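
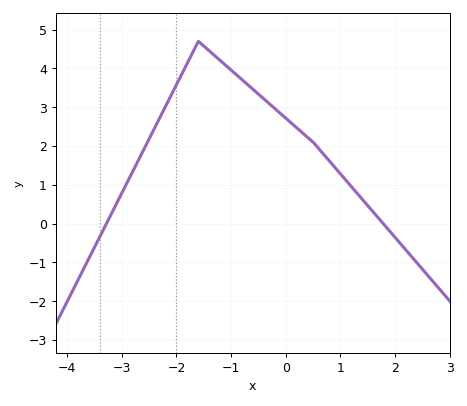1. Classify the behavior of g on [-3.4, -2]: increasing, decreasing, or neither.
increasing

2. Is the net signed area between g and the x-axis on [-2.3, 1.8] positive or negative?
positive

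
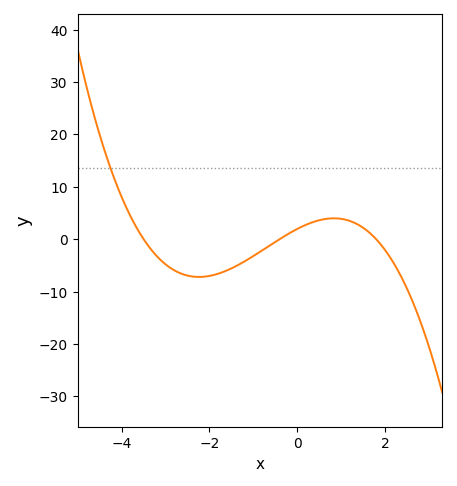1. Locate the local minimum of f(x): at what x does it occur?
-2.24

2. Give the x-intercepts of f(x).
-3.5, -0.4, 1.8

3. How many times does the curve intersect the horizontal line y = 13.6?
1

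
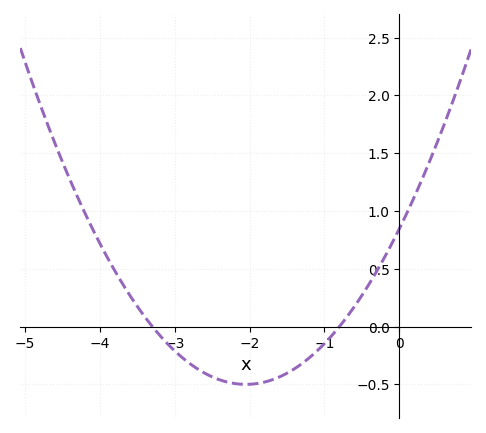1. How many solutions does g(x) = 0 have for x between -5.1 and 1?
2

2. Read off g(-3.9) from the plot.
0.595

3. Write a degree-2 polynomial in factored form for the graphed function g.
y = 0.32(x + 3.3)(x + 0.8)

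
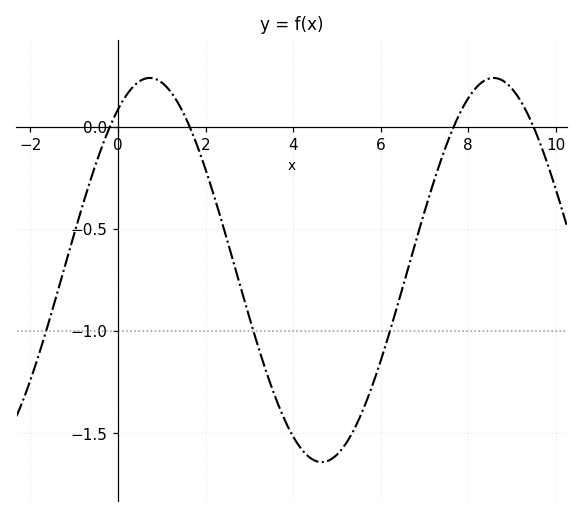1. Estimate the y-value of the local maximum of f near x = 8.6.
0.25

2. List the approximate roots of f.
-0.2, 1.6, 7.6, 9.4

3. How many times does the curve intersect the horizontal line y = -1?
3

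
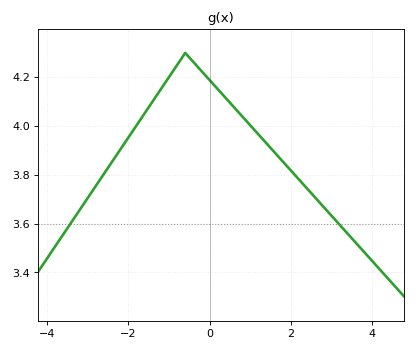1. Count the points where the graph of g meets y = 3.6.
2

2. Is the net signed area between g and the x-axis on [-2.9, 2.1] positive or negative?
positive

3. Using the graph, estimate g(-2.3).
3.88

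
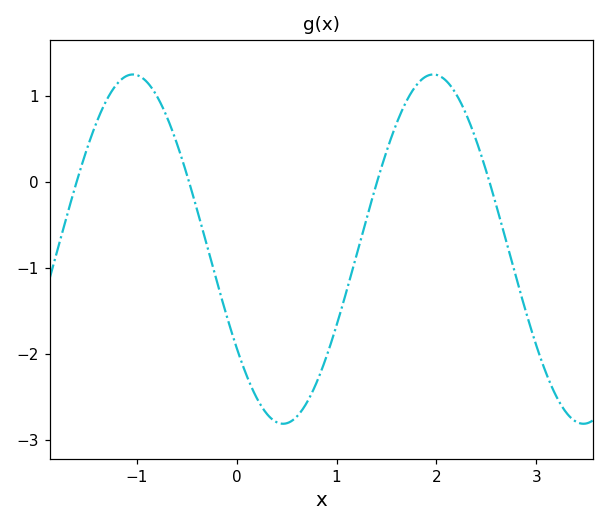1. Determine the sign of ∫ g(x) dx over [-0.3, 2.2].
negative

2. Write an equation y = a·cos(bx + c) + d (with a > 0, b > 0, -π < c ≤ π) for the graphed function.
y = 2.03cos(2.1x + 2.2) - 0.78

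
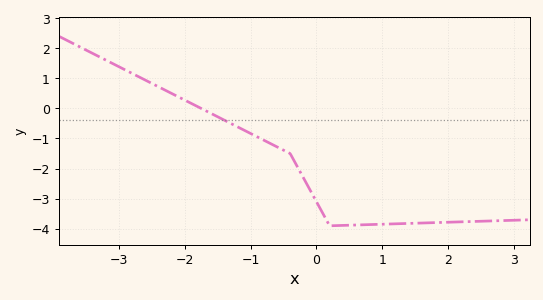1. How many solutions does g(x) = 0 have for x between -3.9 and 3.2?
1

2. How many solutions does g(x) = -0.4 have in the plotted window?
1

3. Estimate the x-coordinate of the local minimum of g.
0.203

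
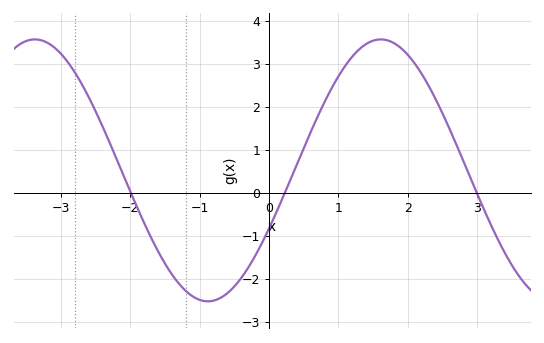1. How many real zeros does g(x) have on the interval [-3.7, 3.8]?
3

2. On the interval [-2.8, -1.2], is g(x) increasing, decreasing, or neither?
decreasing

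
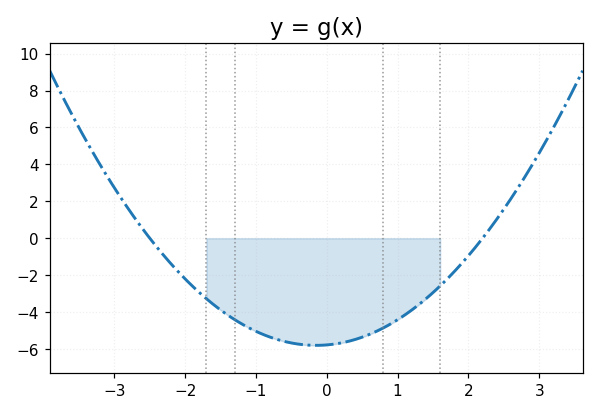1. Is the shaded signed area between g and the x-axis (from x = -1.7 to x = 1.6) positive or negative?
negative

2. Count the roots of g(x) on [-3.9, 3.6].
2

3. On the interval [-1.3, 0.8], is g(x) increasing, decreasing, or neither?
neither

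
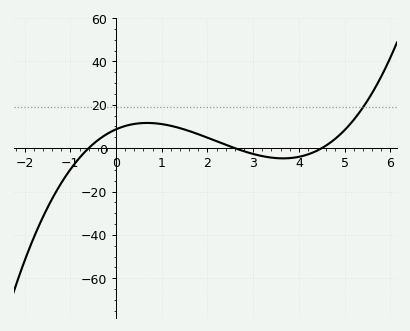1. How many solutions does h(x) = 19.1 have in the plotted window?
1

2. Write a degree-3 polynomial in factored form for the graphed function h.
y = 1.24(x + 0.6)(x - 2.6)(x - 4.5)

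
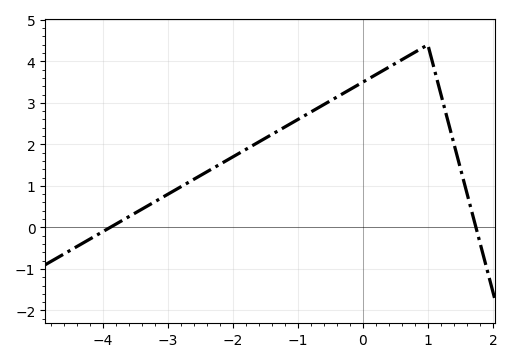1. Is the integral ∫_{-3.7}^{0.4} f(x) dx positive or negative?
positive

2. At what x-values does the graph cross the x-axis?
-3.9, 1.7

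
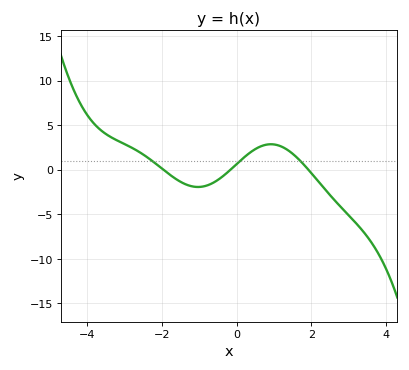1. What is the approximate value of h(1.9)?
0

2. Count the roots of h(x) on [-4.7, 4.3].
3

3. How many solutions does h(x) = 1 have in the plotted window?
3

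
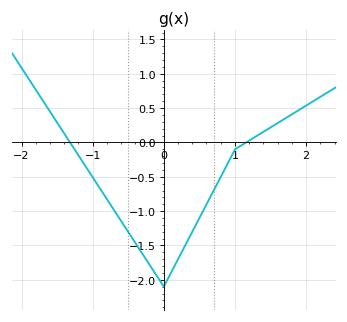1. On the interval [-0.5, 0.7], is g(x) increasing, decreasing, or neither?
neither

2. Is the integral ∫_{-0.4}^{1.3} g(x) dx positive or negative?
negative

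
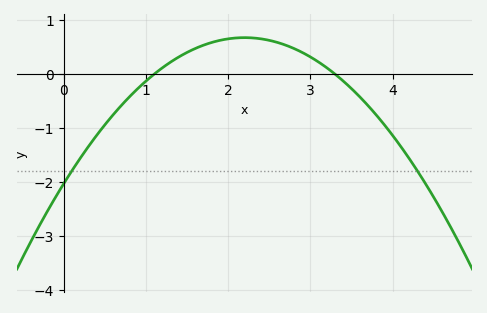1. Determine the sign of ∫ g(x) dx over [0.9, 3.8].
positive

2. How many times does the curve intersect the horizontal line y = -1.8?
2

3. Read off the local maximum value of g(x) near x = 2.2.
0.678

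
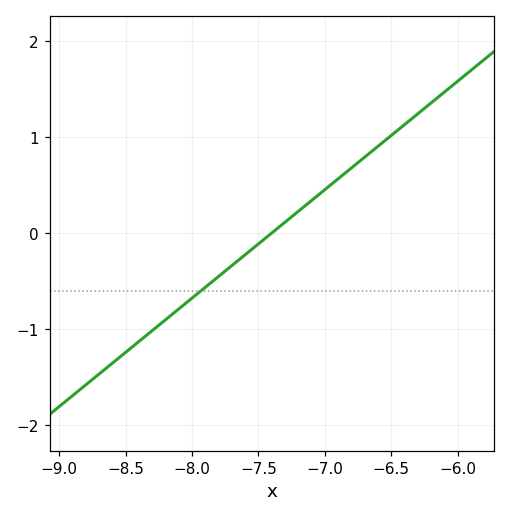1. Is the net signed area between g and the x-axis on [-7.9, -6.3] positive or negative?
positive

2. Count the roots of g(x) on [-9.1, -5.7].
1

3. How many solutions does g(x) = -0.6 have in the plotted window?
1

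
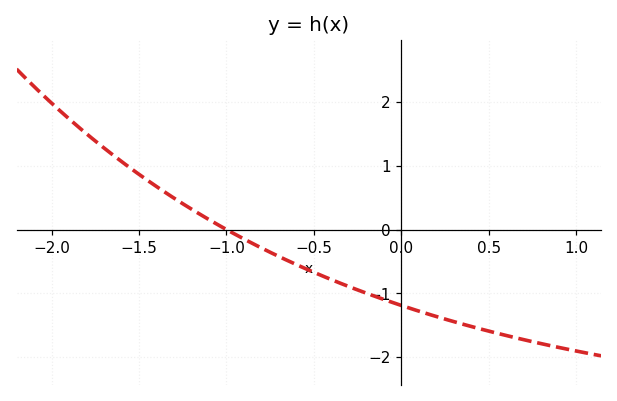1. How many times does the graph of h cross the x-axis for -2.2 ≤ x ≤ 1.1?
1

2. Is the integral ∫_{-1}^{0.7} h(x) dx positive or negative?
negative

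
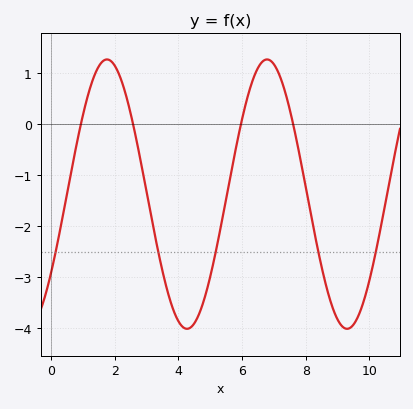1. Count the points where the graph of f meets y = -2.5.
5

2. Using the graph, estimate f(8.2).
-1.88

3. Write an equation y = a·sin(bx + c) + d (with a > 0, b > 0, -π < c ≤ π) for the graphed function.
y = 2.64sin(1.25x - 0.63) - 1.37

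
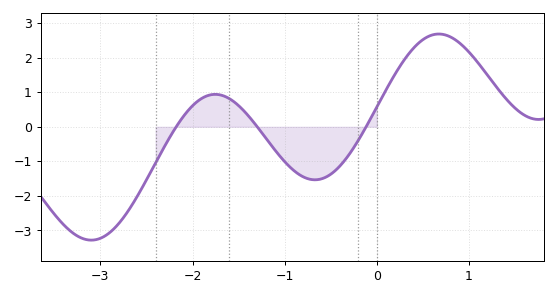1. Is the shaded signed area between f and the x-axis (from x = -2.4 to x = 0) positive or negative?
negative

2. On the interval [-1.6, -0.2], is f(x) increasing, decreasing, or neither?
neither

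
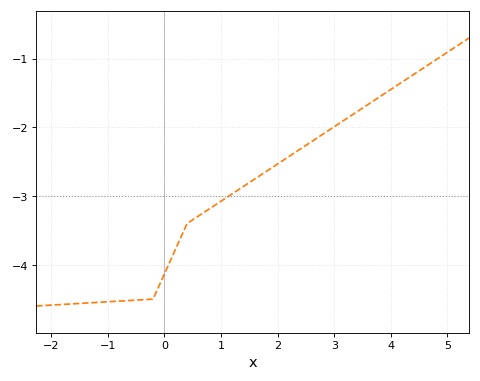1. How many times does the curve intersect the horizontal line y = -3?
1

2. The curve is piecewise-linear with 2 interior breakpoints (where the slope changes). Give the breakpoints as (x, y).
(-0.2, -4.5); (0.4, -3.4)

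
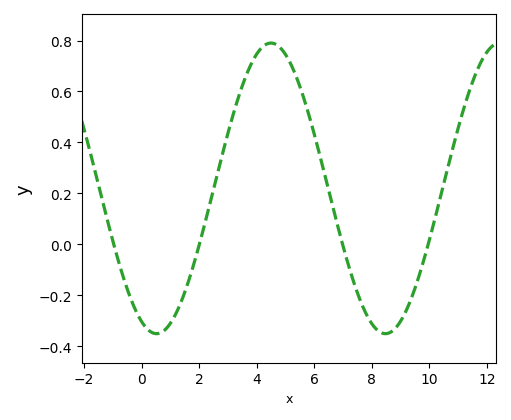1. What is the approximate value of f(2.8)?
0.36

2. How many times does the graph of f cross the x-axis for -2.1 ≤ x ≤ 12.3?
4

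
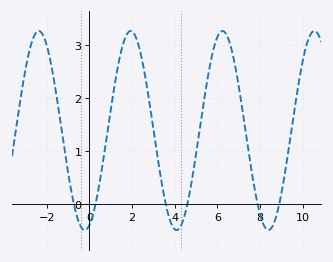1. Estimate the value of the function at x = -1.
0.602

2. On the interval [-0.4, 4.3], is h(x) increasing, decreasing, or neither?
neither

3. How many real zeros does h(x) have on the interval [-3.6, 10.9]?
6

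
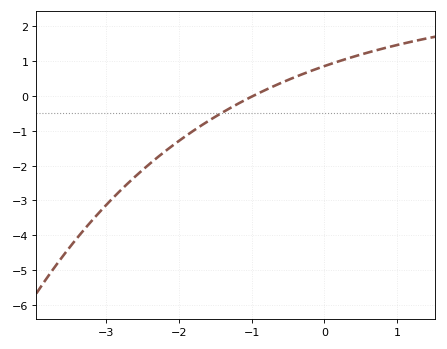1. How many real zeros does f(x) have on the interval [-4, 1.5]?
1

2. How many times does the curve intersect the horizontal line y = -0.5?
1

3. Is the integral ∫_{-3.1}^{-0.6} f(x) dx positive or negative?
negative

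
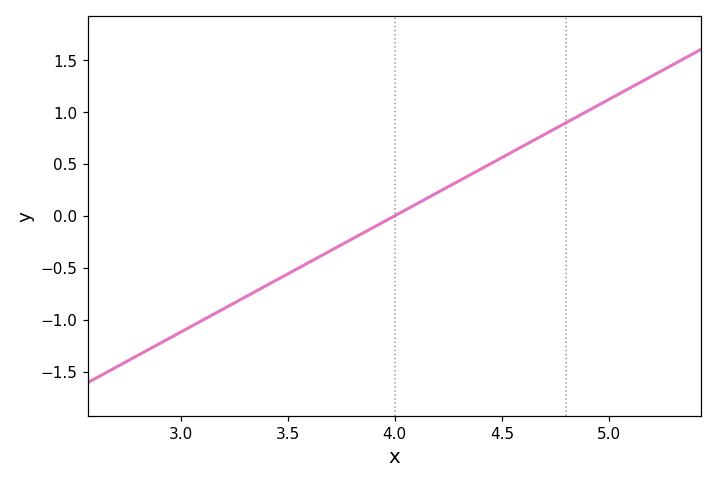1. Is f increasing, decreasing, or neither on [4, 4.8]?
increasing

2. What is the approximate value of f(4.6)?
0.65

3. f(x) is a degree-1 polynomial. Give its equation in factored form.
y = 1.12(x - 4)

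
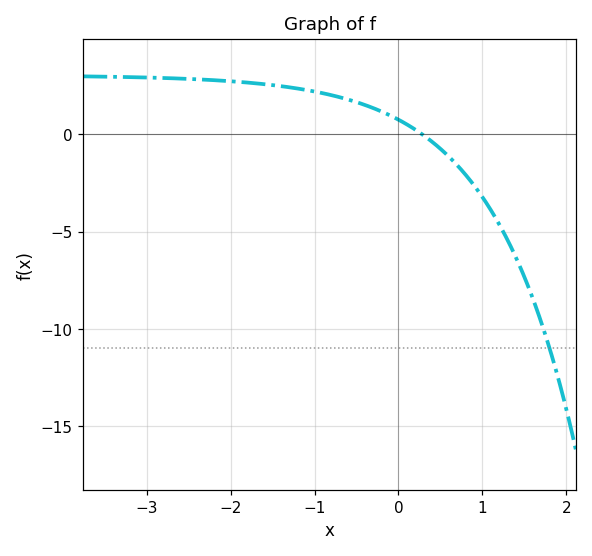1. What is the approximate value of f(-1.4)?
2.5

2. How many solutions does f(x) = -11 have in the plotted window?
1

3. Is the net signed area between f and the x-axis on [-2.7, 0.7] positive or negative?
positive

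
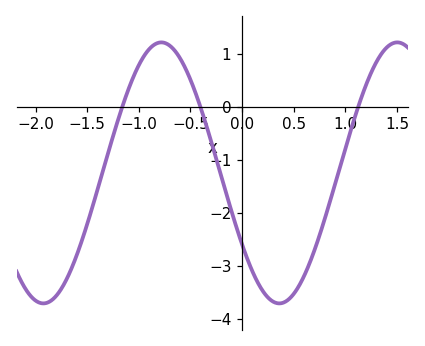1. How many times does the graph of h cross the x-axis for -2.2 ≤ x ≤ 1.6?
3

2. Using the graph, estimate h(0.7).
-2.71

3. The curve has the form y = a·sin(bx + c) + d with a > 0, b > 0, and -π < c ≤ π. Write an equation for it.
y = 2.46sin(2.75x - 2.56) - 1.25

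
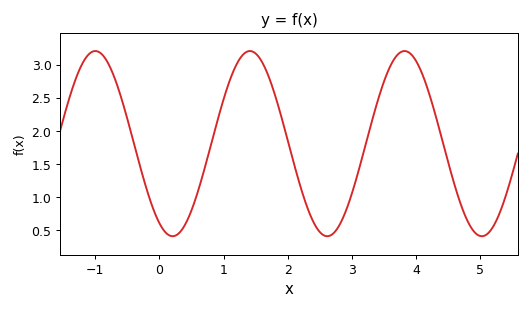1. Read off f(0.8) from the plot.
1.78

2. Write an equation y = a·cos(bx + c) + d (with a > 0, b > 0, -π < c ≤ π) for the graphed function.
y = 1.4cos(2.61x + 2.6) + 1.81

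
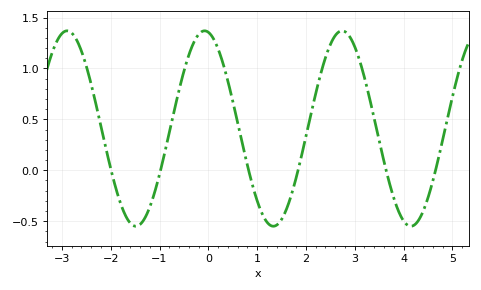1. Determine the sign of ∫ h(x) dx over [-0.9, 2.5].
positive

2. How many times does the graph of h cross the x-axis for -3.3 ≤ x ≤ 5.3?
6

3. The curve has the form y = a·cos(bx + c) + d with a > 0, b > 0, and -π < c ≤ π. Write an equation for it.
y = 0.96cos(2.2x + 0.17) + 0.41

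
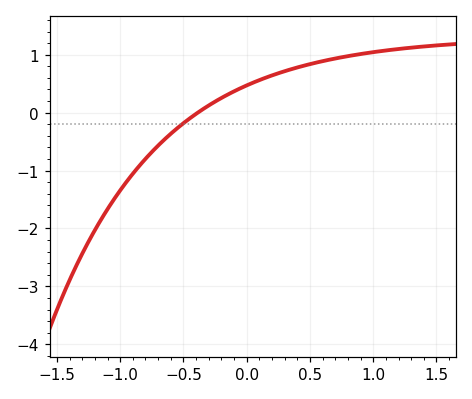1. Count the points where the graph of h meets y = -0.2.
1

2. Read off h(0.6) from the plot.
0.9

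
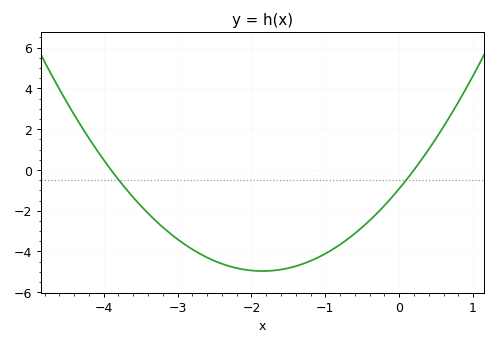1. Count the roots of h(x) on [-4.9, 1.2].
2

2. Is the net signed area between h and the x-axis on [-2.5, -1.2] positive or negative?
negative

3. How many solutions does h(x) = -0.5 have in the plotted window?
2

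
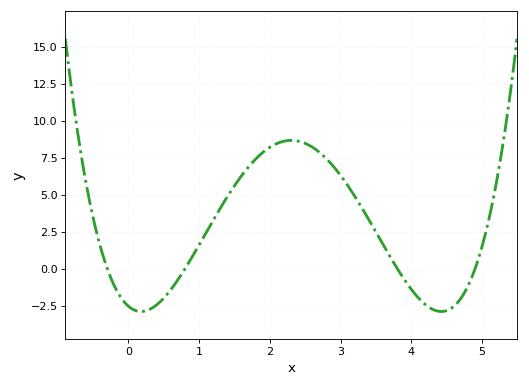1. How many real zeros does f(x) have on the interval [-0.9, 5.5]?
4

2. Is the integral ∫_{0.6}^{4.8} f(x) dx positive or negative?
positive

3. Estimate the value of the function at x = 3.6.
1.62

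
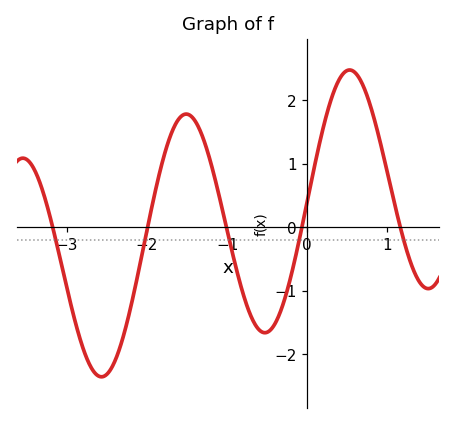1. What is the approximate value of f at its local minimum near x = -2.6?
-2.4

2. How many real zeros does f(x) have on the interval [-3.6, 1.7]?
5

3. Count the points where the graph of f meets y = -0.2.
5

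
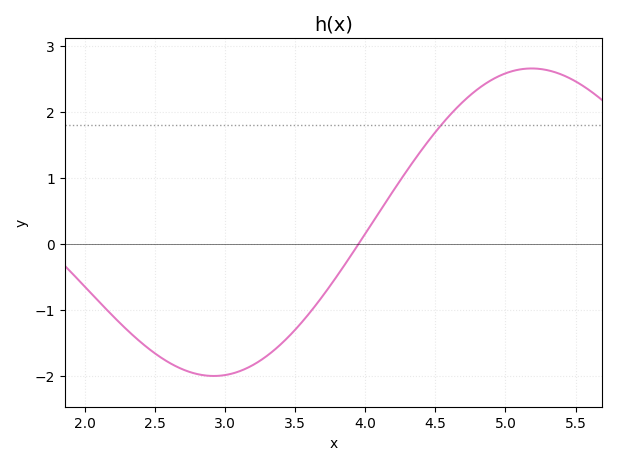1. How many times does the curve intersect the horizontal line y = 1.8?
1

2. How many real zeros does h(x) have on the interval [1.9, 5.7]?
1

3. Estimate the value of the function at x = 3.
-2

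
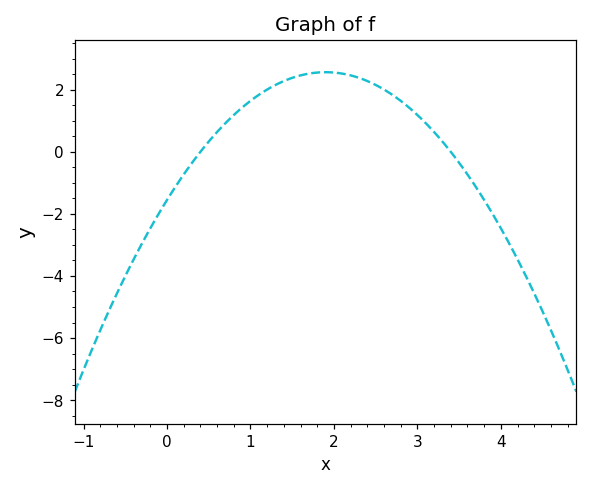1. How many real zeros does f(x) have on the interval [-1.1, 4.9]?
2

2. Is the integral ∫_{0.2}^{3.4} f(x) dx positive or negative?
positive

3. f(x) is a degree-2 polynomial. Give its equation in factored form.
y = -1.14(x - 0.4)(x - 3.4)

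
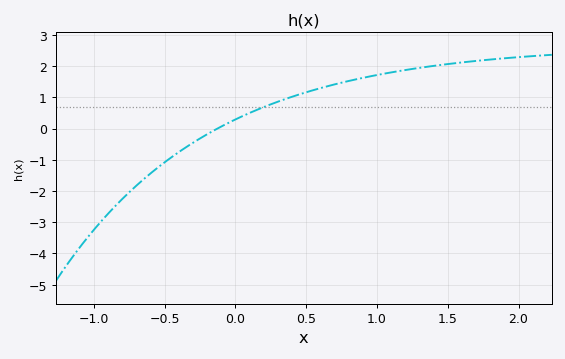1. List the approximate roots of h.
-0.126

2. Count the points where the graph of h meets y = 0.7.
1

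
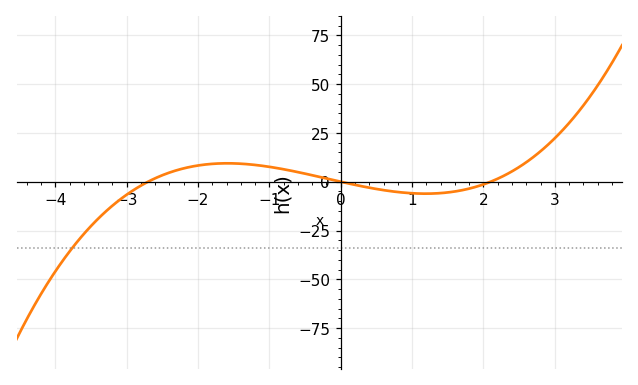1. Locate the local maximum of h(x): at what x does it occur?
-1.59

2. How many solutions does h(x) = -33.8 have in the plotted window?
1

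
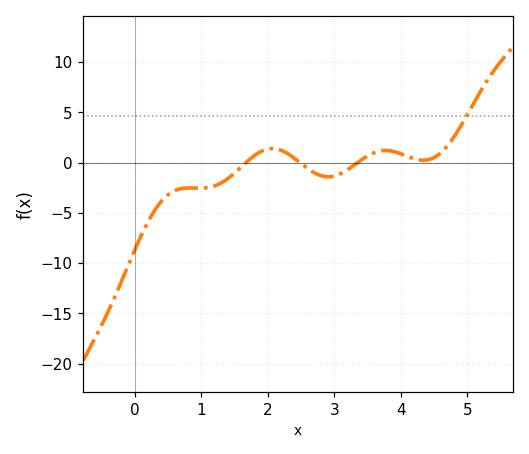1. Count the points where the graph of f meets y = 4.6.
1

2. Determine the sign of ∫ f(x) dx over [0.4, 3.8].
negative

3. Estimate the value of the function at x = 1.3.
-2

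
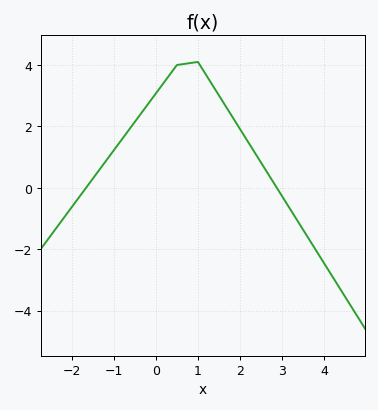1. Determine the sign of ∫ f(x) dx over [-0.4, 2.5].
positive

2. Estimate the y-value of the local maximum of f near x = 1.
4.1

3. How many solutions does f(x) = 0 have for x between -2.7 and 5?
2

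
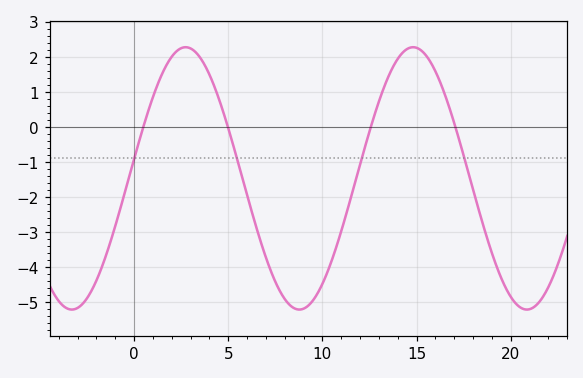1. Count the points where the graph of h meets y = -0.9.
4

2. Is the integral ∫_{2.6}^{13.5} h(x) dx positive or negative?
negative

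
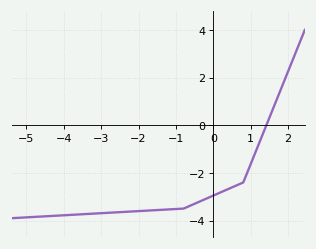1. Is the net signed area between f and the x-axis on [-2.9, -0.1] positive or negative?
negative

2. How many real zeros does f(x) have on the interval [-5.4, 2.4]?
1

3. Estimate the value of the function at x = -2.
-3.6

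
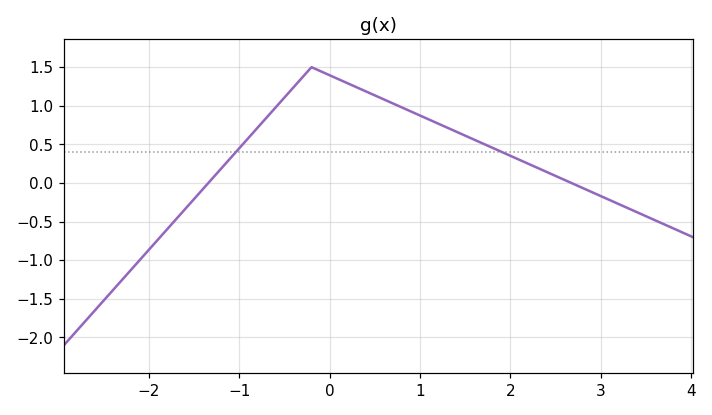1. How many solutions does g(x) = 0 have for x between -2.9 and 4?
2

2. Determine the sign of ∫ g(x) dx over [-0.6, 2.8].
positive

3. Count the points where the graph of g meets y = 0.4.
2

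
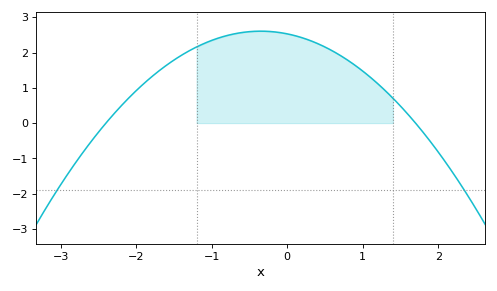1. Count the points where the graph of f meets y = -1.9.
2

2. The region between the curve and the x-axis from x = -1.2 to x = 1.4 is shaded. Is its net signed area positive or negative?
positive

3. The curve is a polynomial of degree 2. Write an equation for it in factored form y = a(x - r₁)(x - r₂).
y = -0.62(x + 2.4)(x - 1.7)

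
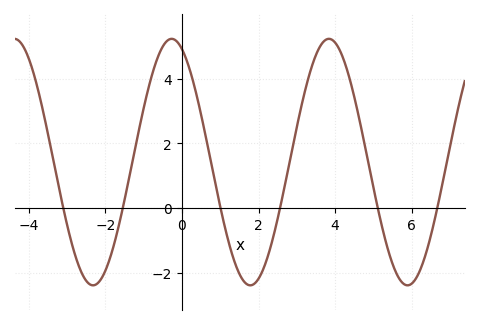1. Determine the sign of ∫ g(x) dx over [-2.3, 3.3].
positive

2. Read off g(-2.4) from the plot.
-2.4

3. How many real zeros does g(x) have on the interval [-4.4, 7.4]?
6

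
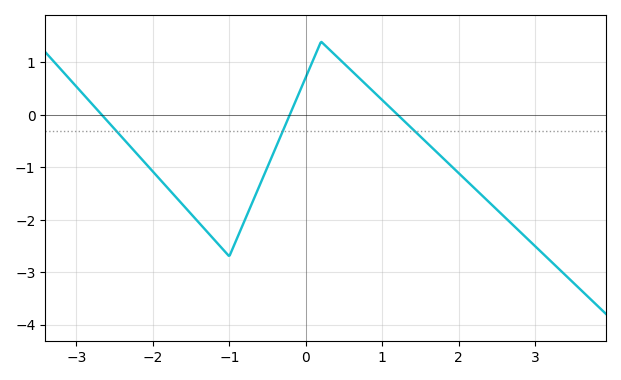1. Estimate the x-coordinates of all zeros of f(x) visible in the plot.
-2.7, -0.2, 1.2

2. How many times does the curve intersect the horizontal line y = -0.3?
3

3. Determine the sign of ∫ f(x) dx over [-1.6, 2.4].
negative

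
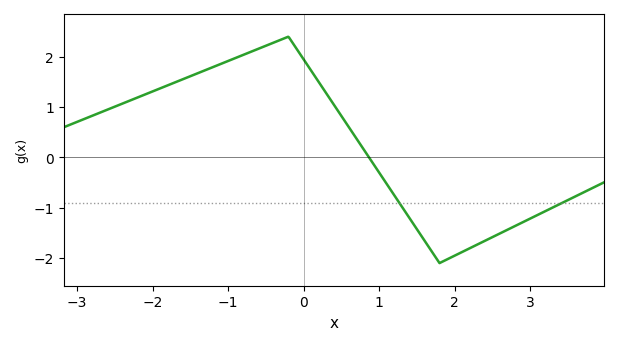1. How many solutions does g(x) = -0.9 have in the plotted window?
2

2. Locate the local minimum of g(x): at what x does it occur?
1.8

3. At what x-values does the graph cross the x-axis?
0.867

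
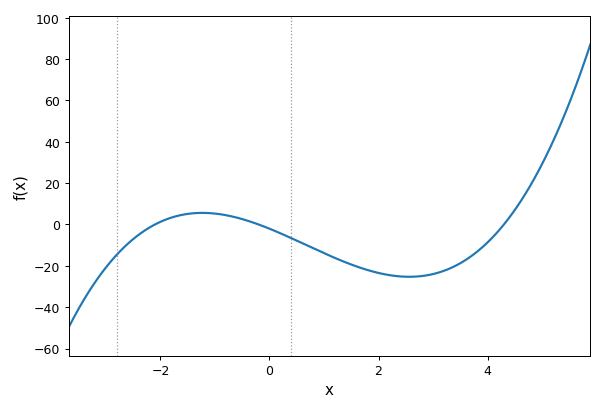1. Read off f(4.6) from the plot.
10.9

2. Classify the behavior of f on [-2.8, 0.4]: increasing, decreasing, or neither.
neither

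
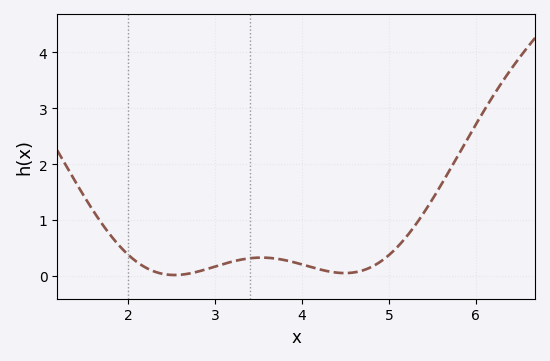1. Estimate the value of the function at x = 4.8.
0.164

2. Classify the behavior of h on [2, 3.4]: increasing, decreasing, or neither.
neither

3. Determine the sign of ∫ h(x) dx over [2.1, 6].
positive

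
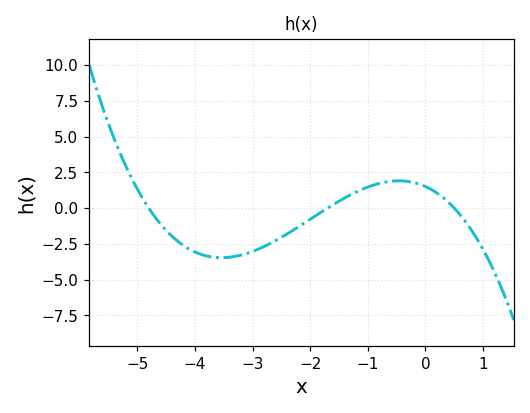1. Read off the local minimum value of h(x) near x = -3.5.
-3.5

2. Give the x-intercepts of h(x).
-4.8, -1.7, 0.5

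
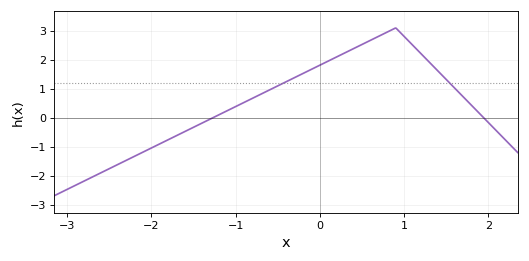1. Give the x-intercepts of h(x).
-1.27, 1.94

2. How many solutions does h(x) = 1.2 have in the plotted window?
2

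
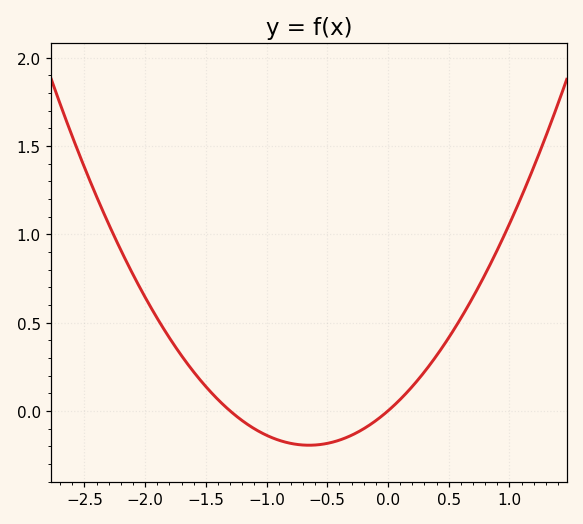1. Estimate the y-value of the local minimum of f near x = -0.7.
-0.2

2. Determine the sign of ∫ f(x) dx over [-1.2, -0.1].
negative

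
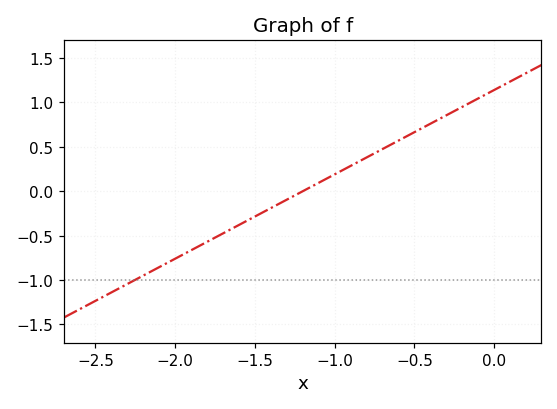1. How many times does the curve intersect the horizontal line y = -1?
1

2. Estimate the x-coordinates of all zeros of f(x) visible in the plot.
-1.2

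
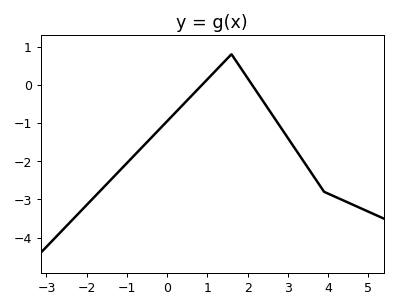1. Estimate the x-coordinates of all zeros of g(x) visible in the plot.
0.87, 2.11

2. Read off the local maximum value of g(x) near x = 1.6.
0.799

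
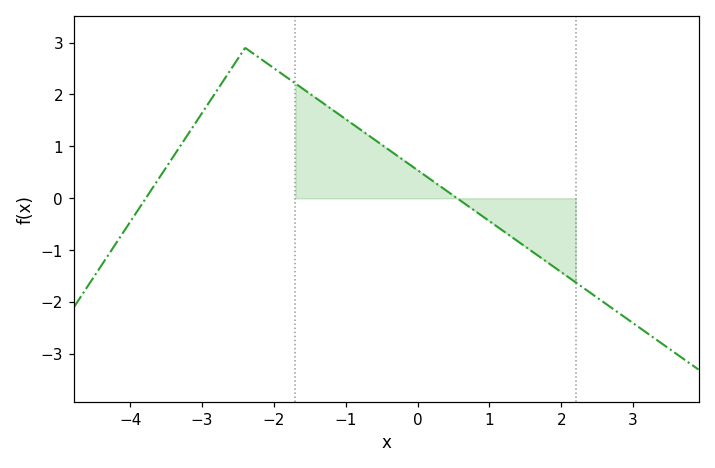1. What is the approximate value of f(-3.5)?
0.6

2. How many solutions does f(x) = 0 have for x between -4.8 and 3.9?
2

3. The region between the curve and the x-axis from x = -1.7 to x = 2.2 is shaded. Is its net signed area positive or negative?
positive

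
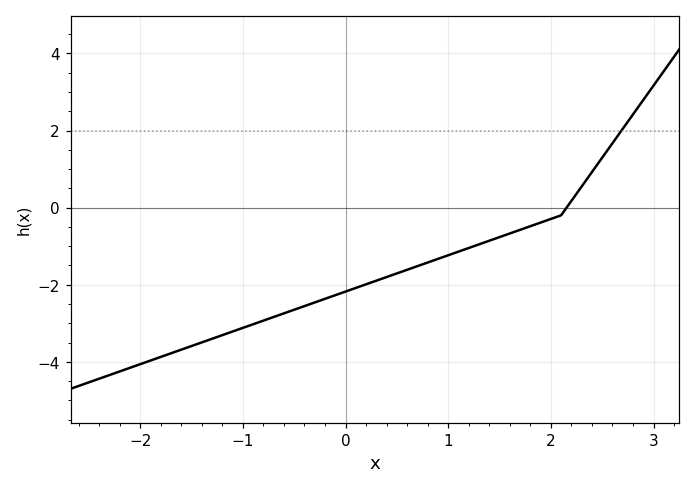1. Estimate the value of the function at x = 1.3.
-1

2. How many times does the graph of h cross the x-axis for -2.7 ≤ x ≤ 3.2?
1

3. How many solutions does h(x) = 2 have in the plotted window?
1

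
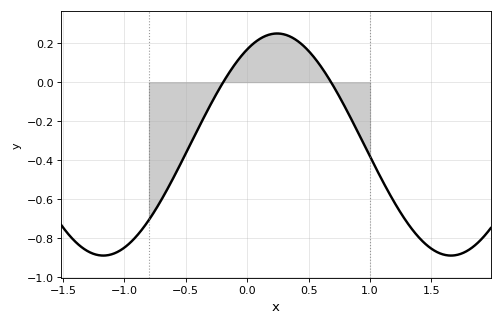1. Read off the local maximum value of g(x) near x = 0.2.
0.24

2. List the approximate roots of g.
-0.2, 0.7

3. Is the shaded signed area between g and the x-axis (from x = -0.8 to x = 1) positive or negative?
negative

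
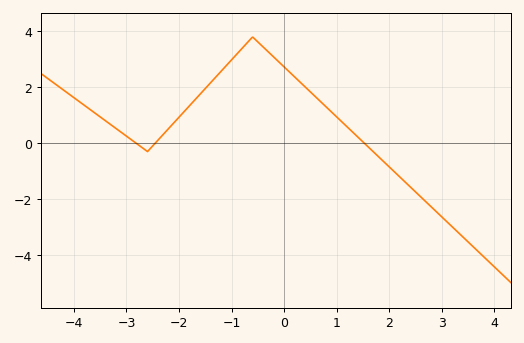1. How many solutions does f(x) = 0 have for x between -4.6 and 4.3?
3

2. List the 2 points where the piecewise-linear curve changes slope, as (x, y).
(-2.6, -0.3); (-0.6, 3.8)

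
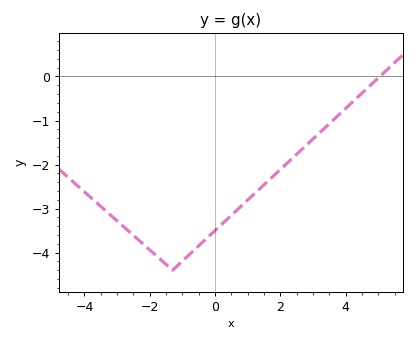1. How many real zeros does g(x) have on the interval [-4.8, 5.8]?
1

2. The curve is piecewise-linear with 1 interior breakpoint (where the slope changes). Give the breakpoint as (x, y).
(-1.3, -4.4)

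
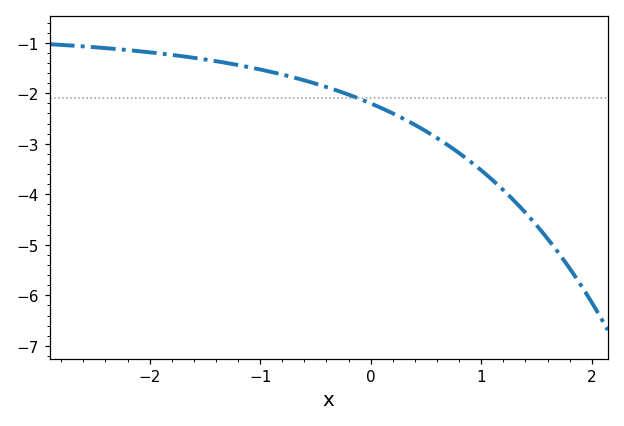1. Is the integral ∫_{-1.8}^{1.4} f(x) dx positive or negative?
negative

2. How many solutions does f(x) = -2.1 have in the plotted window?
1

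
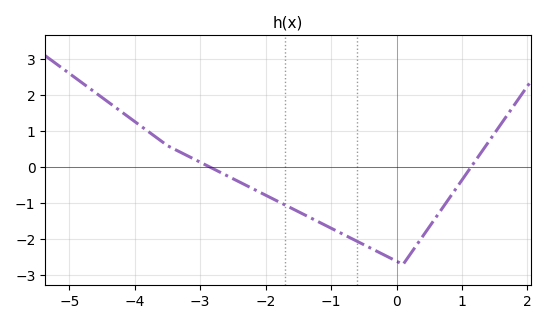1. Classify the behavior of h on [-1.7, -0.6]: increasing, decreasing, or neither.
decreasing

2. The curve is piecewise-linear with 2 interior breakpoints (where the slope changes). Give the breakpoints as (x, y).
(-3.5, 0.6); (0.1, -2.7)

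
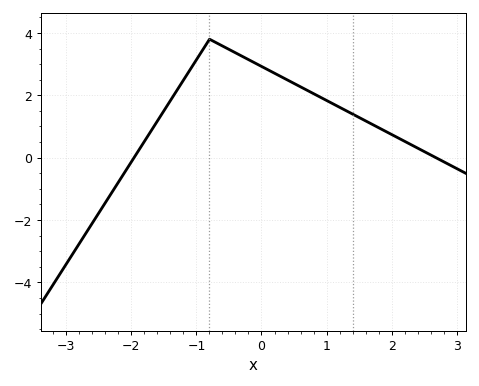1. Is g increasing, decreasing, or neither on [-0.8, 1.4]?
decreasing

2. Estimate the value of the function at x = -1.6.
1.18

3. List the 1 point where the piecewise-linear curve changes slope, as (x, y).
(-0.8, 3.8)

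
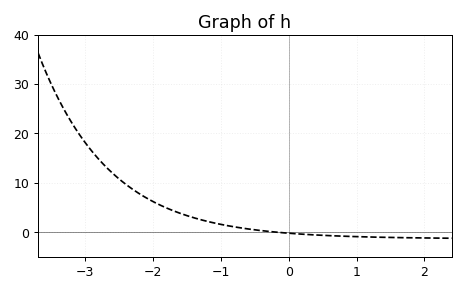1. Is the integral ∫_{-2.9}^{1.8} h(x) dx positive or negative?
positive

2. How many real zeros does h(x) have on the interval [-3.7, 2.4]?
1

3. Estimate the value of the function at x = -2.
6.25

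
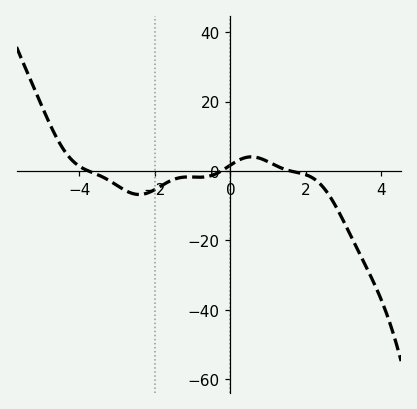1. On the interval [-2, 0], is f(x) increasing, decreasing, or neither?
neither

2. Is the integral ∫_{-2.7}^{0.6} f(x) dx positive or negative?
negative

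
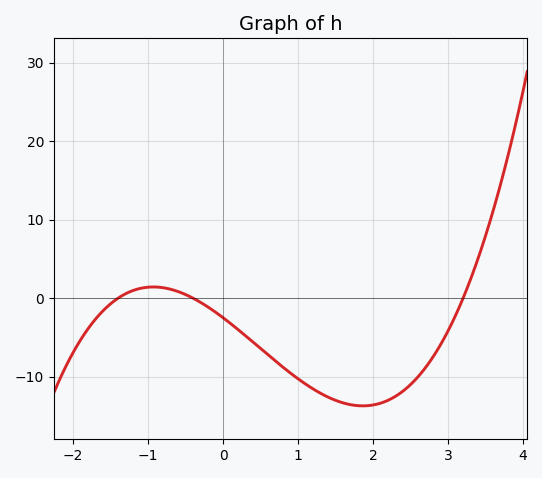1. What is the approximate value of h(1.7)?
-13.6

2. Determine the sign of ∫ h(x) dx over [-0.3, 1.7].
negative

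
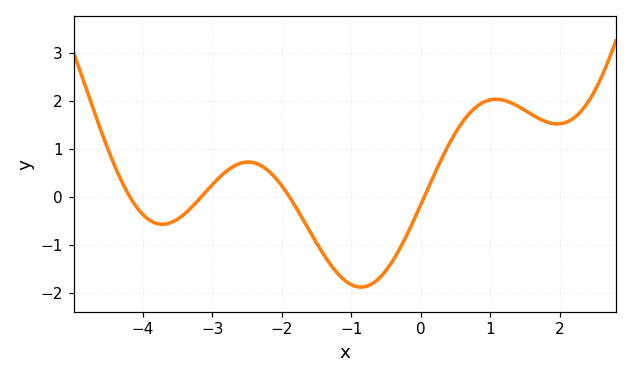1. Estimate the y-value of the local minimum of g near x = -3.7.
-0.574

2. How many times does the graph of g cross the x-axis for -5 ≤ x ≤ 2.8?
4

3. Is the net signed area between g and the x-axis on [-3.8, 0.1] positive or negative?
negative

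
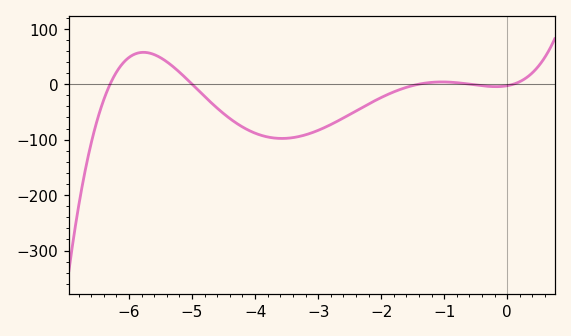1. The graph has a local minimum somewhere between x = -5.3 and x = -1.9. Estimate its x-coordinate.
-3.57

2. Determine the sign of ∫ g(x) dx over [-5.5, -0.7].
negative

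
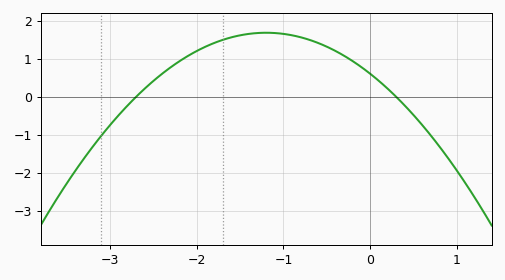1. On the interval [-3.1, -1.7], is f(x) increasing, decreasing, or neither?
increasing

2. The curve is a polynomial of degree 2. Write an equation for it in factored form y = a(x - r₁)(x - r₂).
y = -0.75(x + 2.7)(x - 0.3)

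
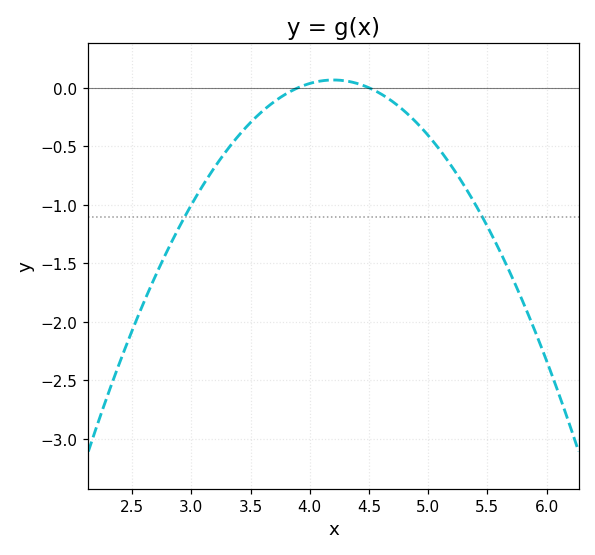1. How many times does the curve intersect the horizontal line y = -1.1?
2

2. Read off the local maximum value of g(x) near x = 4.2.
0.067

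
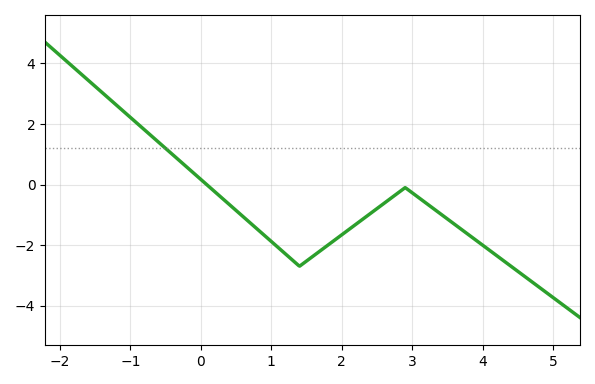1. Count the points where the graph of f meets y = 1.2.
1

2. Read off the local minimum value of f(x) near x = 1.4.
-2.7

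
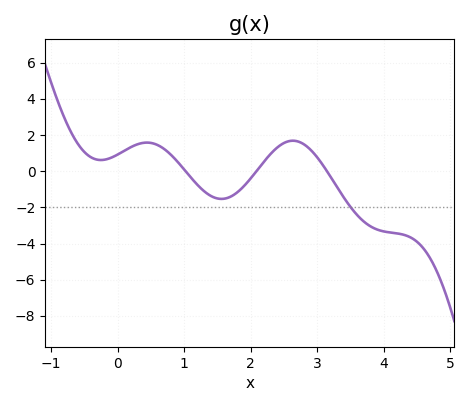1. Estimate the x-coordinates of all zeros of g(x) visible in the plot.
1, 2.1, 3.1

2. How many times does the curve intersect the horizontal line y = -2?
1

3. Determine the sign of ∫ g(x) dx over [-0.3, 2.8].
positive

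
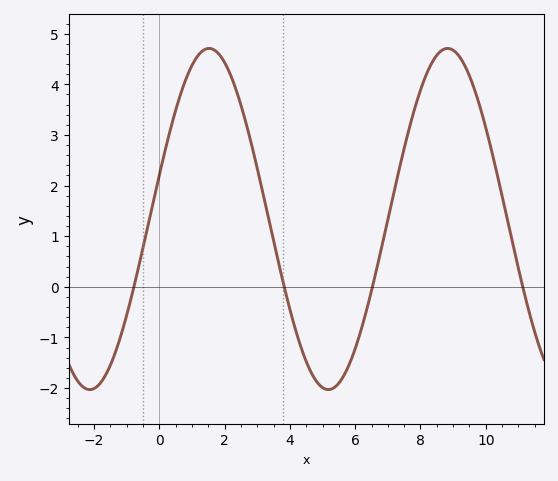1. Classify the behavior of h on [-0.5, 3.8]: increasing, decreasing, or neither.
neither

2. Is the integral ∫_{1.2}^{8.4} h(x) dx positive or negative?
positive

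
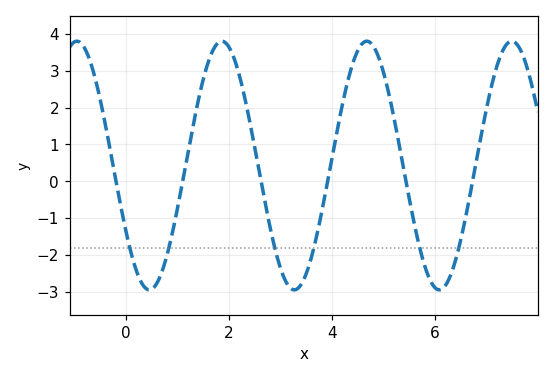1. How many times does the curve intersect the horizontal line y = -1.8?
6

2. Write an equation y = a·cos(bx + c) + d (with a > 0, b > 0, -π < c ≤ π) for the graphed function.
y = 3.37cos(2.2x + 2.1) + 0.43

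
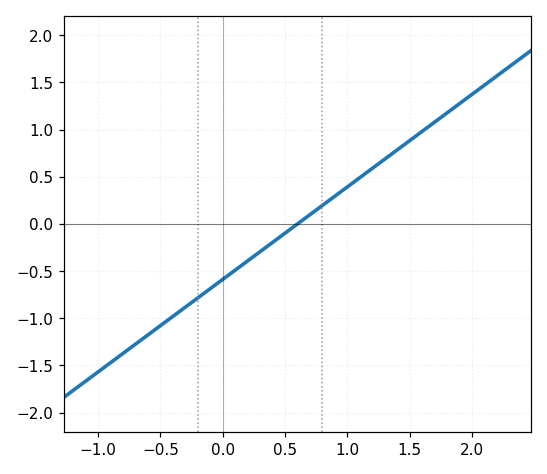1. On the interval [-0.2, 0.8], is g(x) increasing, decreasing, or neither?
increasing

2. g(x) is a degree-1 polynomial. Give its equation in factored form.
y = 0.98(x - 0.6)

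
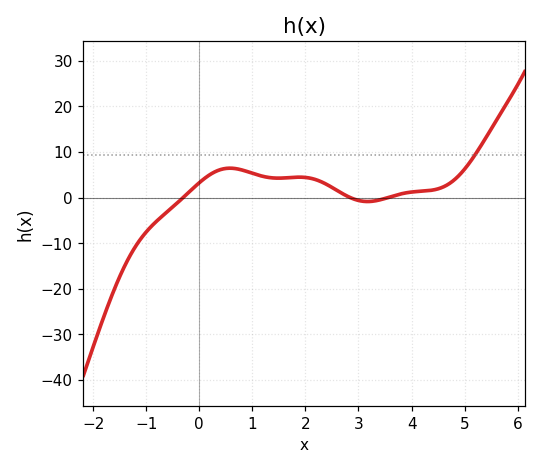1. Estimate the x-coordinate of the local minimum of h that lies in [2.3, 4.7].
3.2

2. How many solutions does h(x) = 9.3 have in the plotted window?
1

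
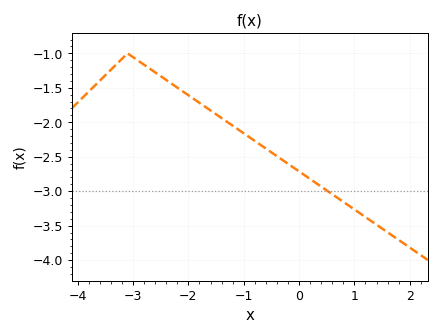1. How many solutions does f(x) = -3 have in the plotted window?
1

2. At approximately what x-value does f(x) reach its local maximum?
-3.1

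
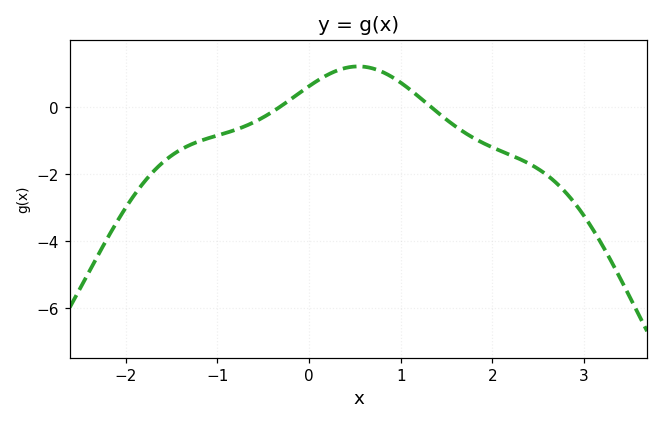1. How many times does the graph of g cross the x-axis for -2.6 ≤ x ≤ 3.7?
2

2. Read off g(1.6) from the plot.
-0.587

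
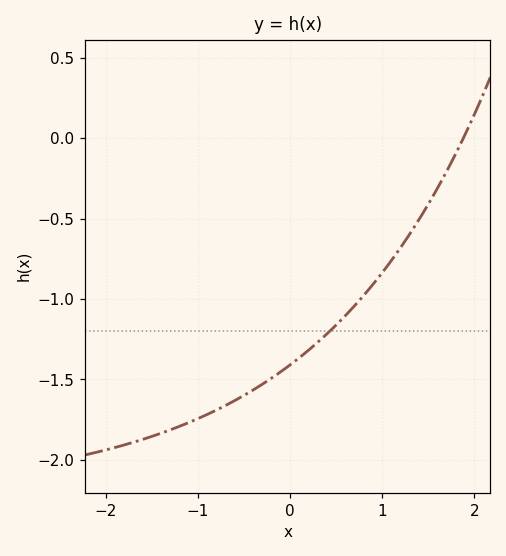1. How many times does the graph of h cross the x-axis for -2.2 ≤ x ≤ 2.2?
1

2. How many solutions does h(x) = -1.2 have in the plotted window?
1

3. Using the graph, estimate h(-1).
-1.75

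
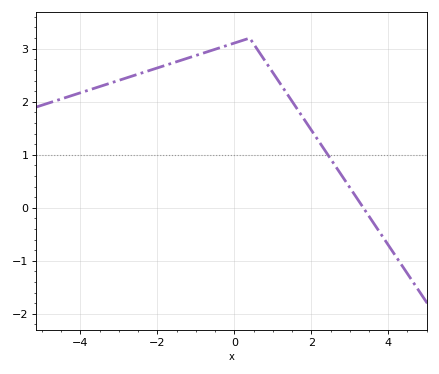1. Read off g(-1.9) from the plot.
2.66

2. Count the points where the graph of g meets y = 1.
1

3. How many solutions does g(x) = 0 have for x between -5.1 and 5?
1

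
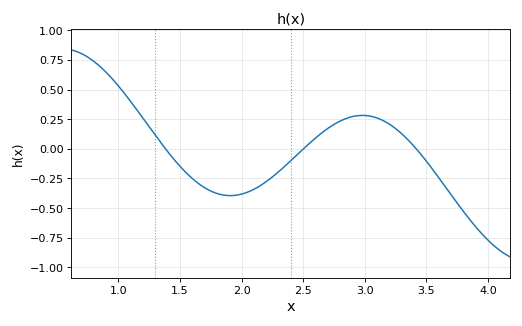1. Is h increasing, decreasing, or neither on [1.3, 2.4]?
neither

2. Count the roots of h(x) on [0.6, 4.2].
3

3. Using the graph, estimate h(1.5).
-0.14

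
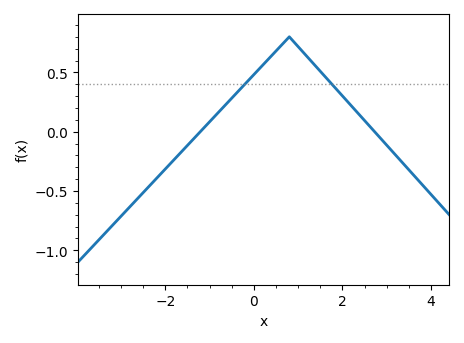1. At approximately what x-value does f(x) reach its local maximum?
0.8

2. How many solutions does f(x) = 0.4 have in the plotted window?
2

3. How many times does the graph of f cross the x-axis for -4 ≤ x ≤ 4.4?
2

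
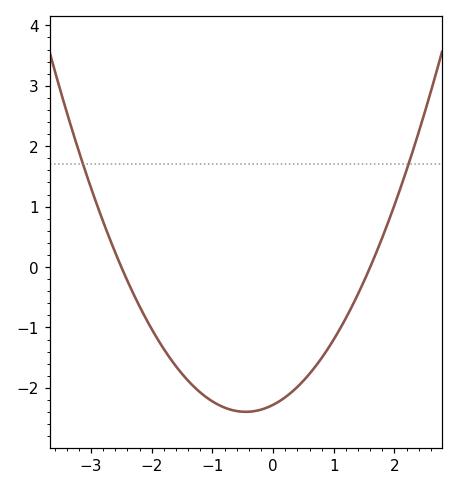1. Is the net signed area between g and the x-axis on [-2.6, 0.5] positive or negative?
negative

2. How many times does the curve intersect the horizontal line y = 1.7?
2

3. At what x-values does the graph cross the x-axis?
-2.5, 1.6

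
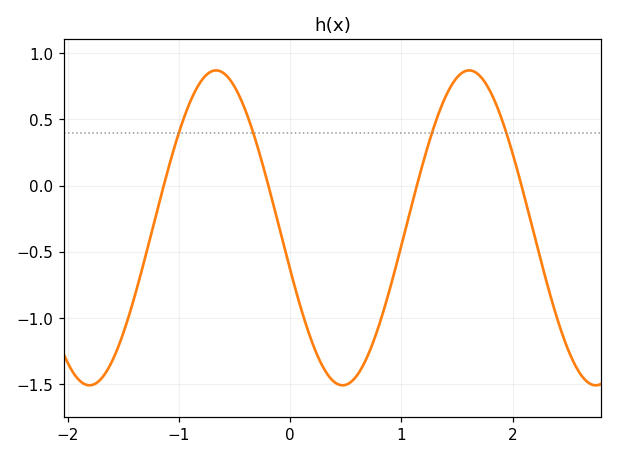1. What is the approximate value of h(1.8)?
0.709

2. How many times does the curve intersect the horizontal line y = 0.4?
4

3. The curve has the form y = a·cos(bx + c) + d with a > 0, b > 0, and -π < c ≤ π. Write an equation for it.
y = 1.19cos(2.76x + 1.84) - 0.32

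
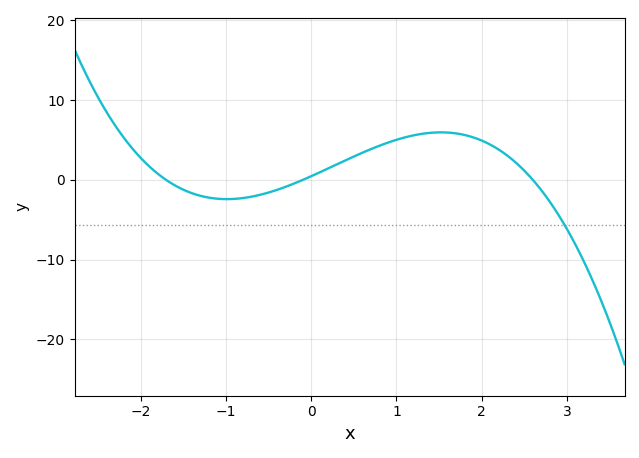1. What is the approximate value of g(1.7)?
5.84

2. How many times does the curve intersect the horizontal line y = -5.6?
1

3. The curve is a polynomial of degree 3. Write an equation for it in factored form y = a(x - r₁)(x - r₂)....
y = -1.06(x + 1.7)(x + 0.1)(x - 2.6)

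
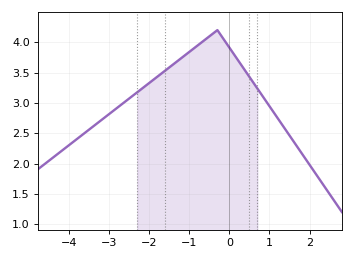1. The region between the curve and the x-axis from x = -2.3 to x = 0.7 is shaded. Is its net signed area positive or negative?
positive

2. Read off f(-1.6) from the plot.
3.55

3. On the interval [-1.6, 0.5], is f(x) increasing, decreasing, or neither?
neither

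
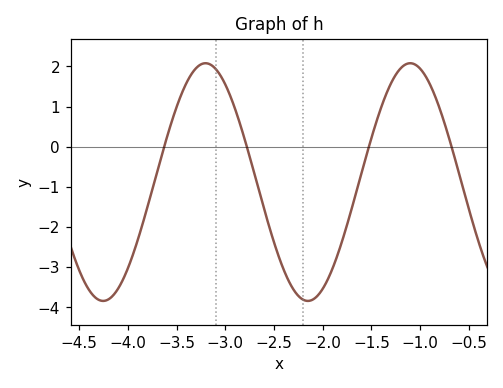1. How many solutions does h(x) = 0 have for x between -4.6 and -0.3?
4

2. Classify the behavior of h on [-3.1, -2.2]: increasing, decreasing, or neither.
decreasing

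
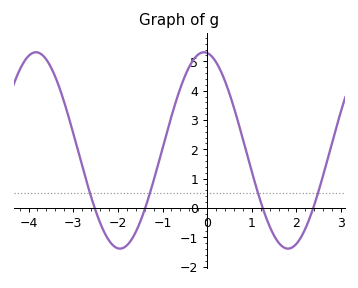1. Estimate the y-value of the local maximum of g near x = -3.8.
5.3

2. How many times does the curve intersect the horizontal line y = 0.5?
4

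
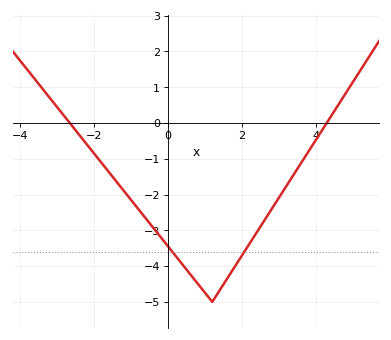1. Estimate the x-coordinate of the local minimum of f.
1.2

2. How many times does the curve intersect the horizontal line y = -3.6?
2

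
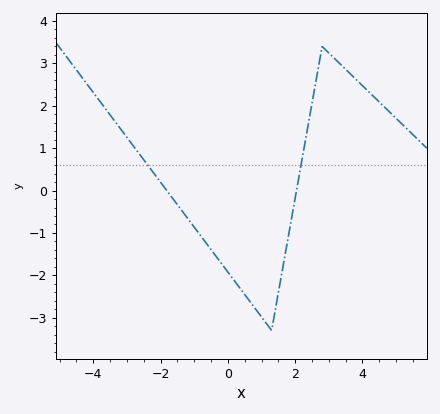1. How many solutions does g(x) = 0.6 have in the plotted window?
2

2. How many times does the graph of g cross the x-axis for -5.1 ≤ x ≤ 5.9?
2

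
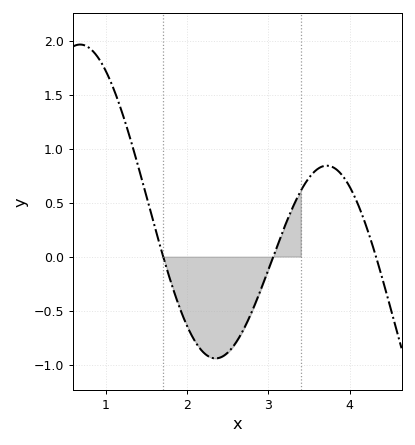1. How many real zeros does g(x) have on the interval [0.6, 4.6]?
3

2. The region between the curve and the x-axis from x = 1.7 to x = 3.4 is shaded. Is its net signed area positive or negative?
negative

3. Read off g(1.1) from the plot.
1.55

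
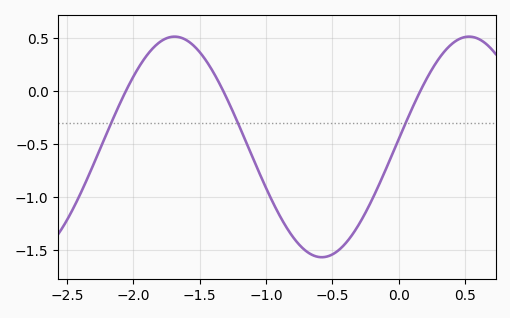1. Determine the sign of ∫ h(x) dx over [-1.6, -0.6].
negative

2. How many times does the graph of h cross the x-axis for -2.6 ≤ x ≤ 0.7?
3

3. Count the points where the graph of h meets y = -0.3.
3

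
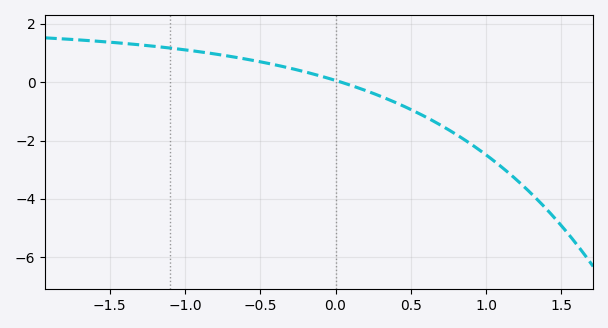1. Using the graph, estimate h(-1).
1.2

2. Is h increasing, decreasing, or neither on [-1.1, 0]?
decreasing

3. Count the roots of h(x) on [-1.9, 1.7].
1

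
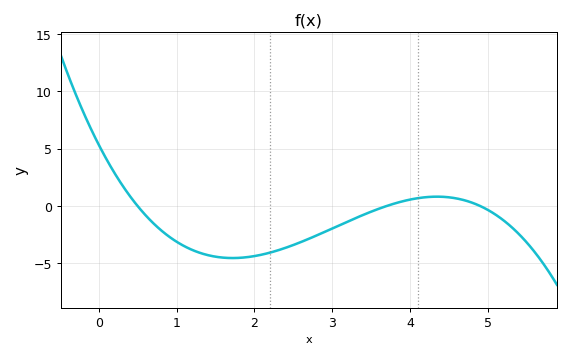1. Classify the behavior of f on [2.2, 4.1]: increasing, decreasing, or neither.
increasing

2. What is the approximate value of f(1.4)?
-4.27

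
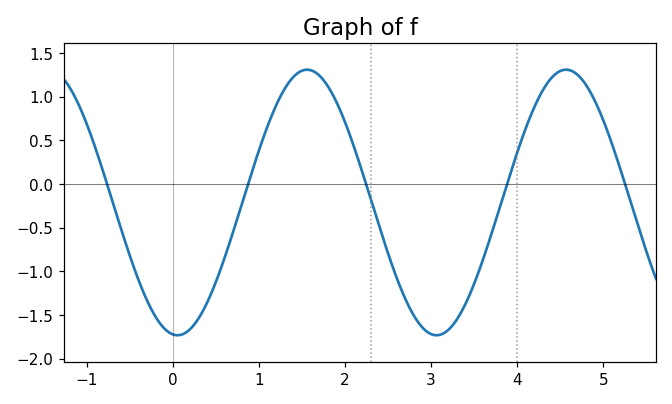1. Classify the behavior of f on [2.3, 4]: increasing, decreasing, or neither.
neither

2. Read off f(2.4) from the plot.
-0.5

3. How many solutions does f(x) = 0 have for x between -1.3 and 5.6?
5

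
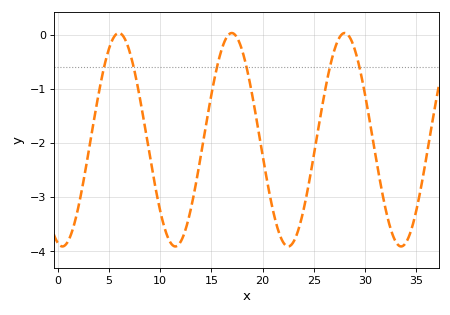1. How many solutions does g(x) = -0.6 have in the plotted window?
6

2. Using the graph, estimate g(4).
-1.09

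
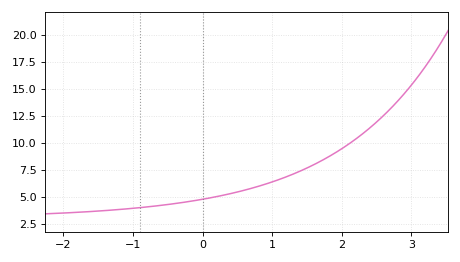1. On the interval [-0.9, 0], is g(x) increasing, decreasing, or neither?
increasing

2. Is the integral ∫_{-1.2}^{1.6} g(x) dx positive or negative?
positive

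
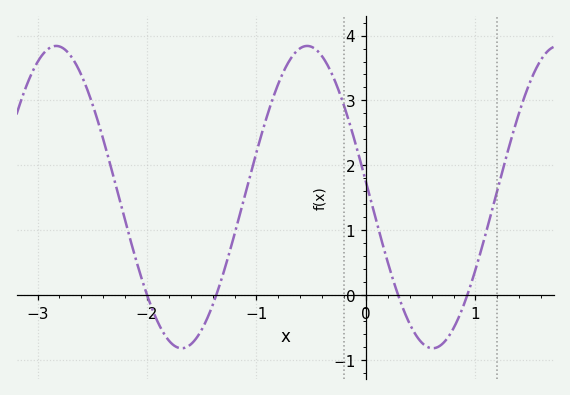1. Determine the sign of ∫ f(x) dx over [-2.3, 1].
positive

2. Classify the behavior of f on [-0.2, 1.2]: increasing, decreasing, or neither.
neither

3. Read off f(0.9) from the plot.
-0.121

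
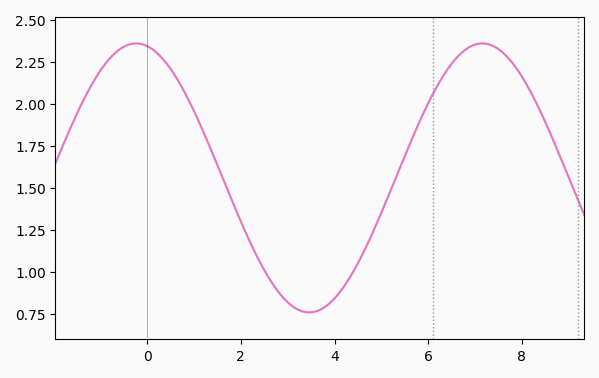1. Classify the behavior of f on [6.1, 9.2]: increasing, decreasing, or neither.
neither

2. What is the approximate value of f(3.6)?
0.766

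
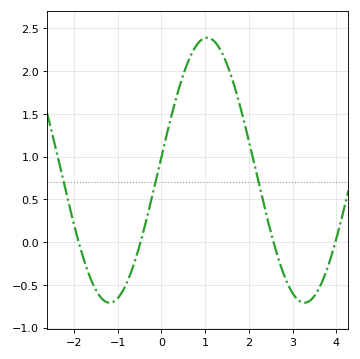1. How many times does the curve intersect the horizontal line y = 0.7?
3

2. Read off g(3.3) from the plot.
-0.709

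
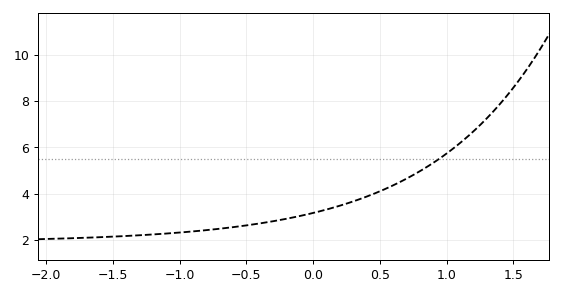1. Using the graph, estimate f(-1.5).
2.14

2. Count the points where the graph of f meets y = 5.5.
1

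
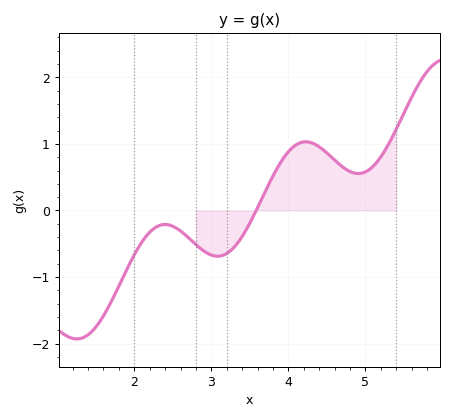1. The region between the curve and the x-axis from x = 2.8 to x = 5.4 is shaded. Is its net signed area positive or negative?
positive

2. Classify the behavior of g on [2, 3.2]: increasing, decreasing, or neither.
neither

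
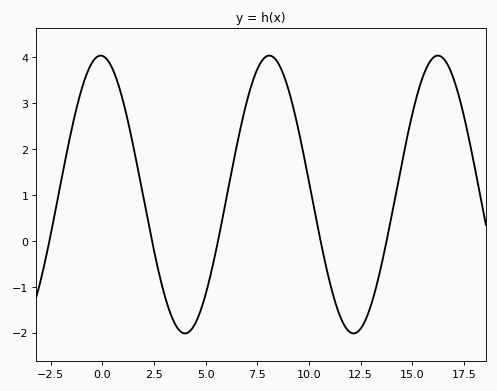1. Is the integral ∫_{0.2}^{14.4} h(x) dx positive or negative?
positive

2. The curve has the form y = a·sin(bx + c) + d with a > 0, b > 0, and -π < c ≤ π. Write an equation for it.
y = 3.03sin(0.77x + 1.6) + 1.01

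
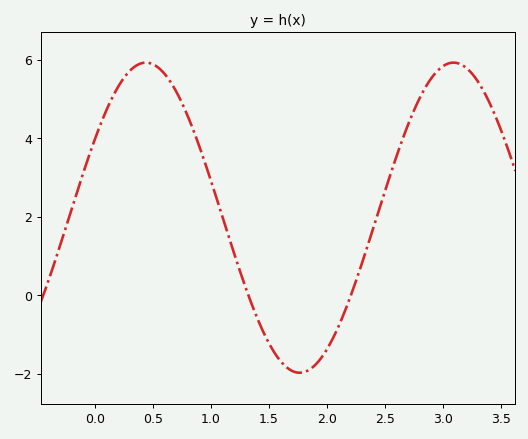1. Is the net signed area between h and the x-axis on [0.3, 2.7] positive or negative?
positive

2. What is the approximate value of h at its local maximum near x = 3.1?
5.93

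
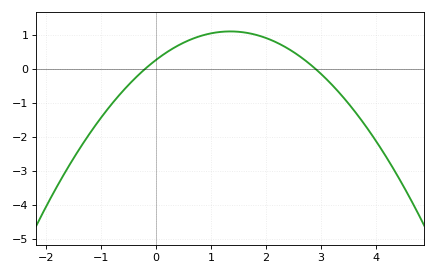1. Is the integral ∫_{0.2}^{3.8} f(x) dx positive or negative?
positive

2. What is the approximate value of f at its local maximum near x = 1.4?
1.1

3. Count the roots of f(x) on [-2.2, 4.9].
2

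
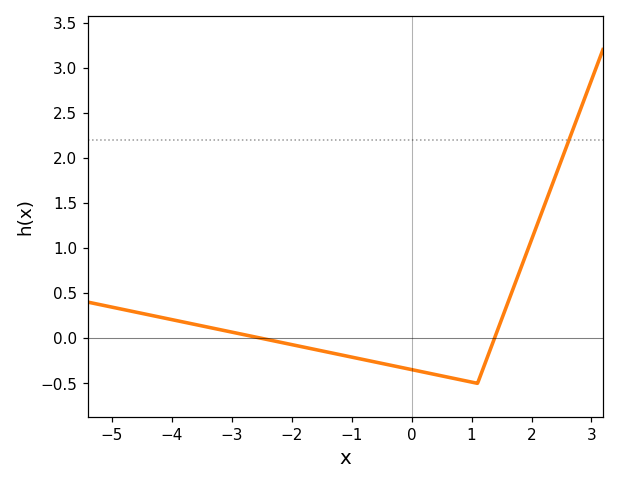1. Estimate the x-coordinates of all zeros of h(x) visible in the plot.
-2.6, 1.4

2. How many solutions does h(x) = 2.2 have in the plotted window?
1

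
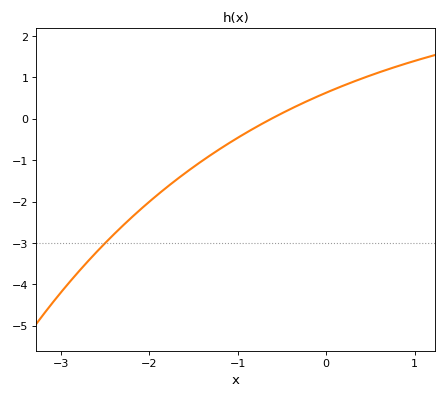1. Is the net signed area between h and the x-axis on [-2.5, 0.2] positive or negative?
negative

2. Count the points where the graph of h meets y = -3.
1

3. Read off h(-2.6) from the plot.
-3.2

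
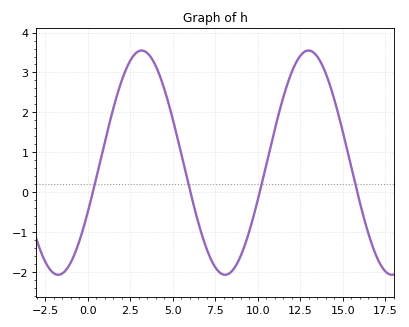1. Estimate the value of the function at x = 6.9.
-1.31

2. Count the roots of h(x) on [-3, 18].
4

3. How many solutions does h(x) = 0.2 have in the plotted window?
4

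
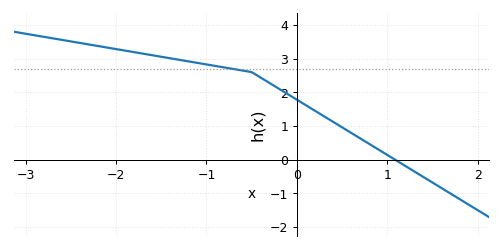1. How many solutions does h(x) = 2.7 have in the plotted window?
1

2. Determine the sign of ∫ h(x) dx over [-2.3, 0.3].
positive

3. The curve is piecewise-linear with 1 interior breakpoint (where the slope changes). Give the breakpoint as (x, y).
(-0.5, 2.6)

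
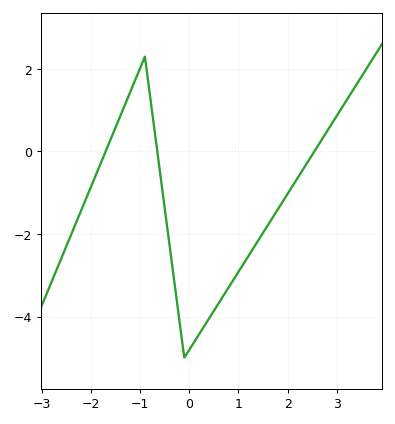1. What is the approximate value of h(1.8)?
-1.4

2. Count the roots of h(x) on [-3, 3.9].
3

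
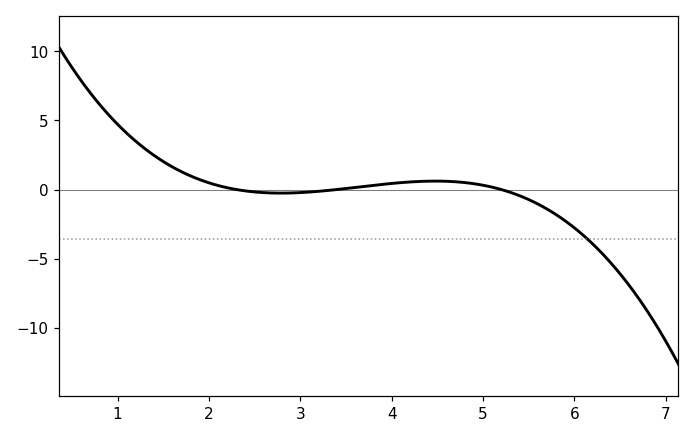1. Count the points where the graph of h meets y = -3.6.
1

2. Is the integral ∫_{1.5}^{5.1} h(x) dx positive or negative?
positive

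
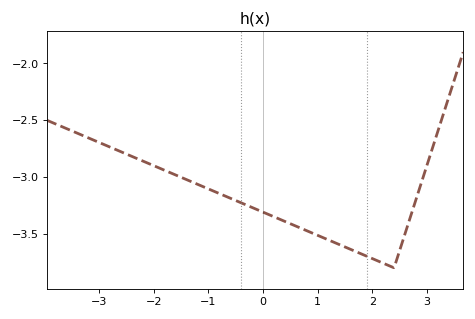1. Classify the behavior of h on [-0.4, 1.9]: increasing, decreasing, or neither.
decreasing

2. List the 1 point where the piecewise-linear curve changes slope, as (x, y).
(2.4, -3.8)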